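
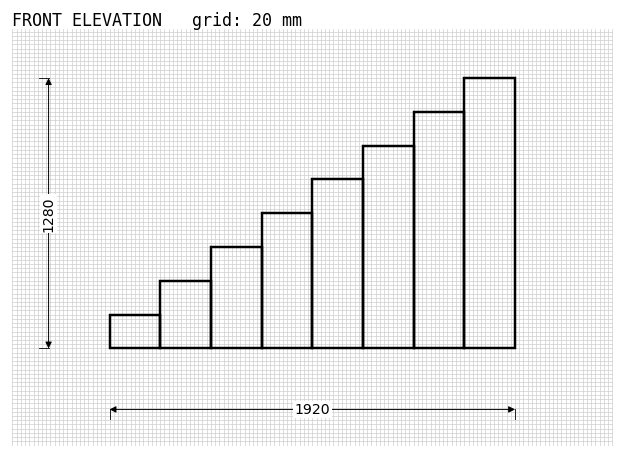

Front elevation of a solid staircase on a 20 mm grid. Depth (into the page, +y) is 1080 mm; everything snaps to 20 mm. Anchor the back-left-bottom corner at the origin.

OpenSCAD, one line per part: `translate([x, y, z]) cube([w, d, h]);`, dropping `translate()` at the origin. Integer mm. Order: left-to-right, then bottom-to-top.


cube([240, 1080, 160]);
translate([240, 0, 0]) cube([240, 1080, 320]);
translate([480, 0, 0]) cube([240, 1080, 480]);
translate([720, 0, 0]) cube([240, 1080, 640]);
translate([960, 0, 0]) cube([240, 1080, 800]);
translate([1200, 0, 0]) cube([240, 1080, 960]);
translate([1440, 0, 0]) cube([240, 1080, 1120]);
translate([1680, 0, 0]) cube([240, 1080, 1280]);


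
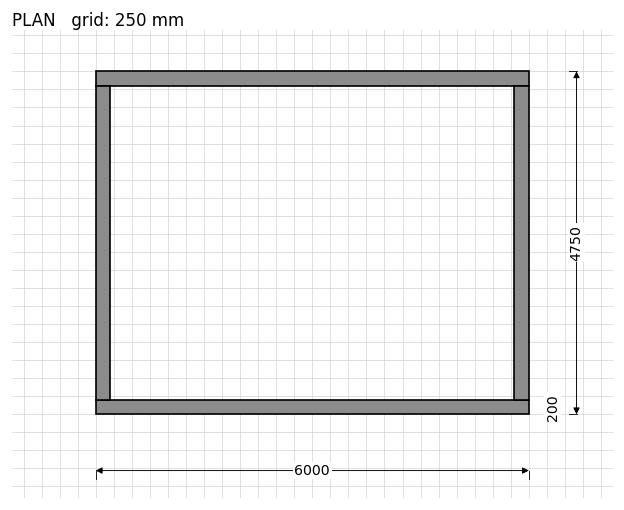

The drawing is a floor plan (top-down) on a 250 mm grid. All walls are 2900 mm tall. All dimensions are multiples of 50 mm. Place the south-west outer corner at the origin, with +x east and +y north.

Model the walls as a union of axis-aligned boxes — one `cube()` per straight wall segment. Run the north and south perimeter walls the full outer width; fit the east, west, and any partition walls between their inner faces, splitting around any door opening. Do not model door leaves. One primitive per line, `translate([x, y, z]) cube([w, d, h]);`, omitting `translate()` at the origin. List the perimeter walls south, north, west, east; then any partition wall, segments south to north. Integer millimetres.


cube([6000, 200, 2900]);
translate([0, 4550, 0]) cube([6000, 200, 2900]);
translate([0, 200, 0]) cube([200, 4350, 2900]);
translate([5800, 200, 0]) cube([200, 4350, 2900]);


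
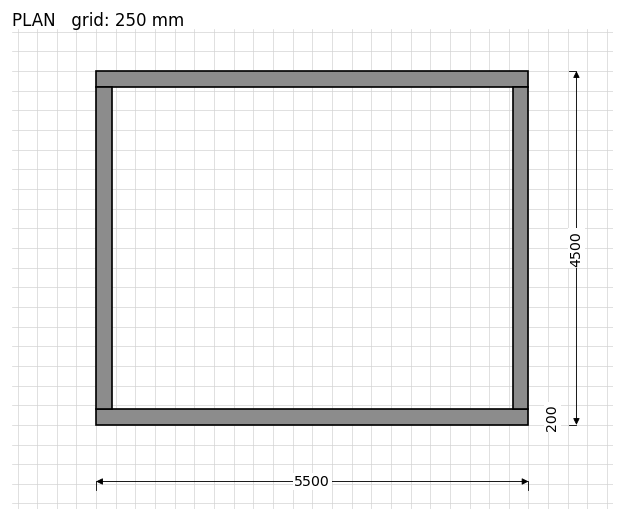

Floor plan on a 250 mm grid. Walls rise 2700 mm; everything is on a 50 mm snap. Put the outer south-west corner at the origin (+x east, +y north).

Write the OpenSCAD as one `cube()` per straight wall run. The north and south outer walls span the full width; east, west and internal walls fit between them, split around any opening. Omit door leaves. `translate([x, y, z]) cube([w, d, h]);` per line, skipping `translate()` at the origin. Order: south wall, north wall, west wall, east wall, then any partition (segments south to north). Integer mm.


cube([5500, 200, 2700]);
translate([0, 4300, 0]) cube([5500, 200, 2700]);
translate([0, 200, 0]) cube([200, 4100, 2700]);
translate([5300, 200, 0]) cube([200, 4100, 2700]);


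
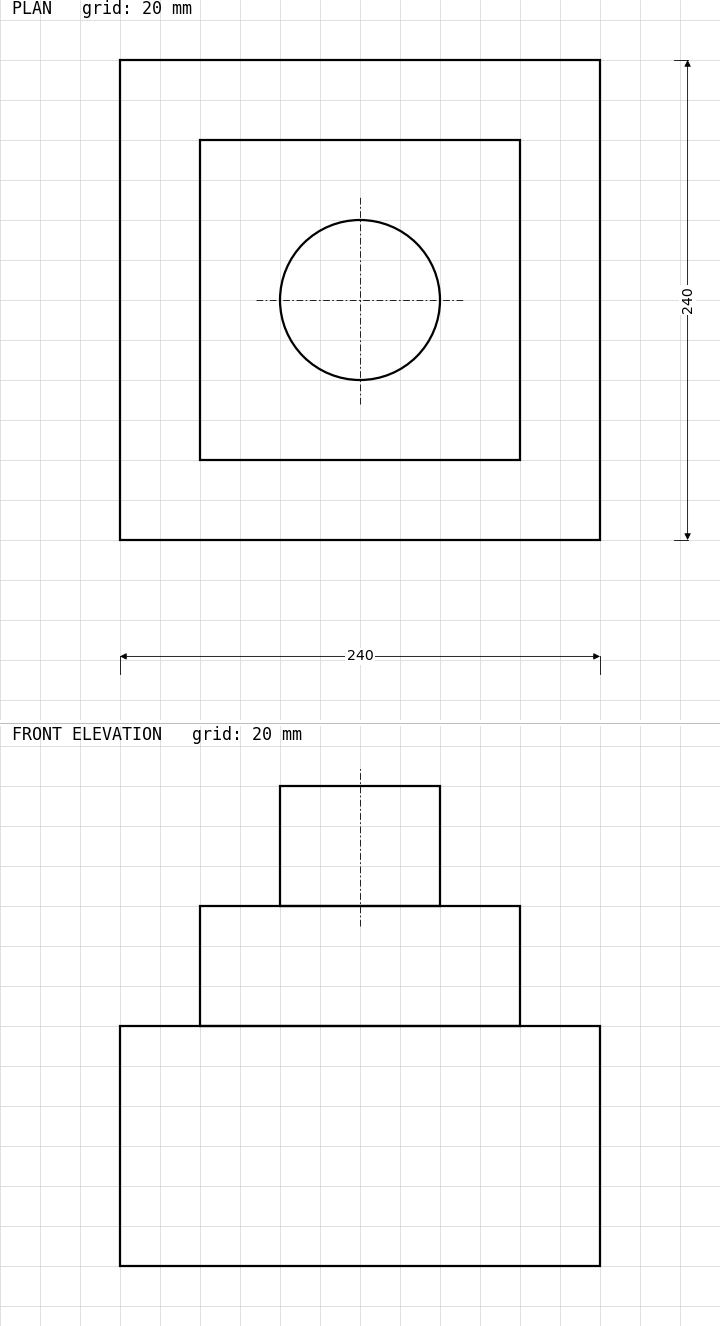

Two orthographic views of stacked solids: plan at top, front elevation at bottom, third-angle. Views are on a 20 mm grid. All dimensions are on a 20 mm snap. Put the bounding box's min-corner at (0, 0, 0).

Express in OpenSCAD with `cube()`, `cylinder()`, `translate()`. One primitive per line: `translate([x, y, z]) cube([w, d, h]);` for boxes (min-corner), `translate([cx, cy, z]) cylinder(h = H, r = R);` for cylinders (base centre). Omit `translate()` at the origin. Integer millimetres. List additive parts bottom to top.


cube([240, 240, 120]);
translate([40, 40, 120]) cube([160, 160, 60]);
translate([120, 120, 180]) cylinder(h = 60, r = 40);


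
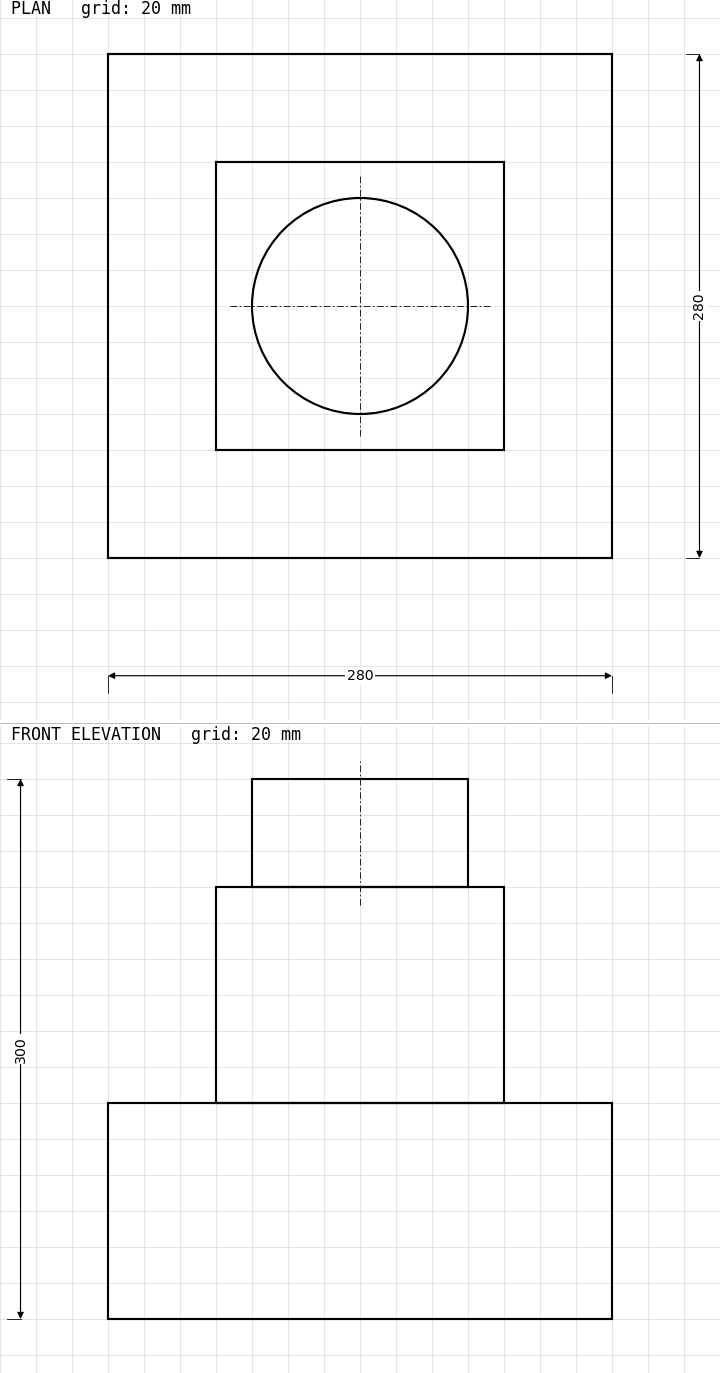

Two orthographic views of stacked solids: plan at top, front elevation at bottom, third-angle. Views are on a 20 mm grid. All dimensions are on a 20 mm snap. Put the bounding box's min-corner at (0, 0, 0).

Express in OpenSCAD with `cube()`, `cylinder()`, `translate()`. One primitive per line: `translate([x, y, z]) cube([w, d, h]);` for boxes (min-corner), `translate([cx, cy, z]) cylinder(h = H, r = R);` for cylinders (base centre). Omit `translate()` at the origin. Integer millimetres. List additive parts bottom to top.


cube([280, 280, 120]);
translate([60, 60, 120]) cube([160, 160, 120]);
translate([140, 140, 240]) cylinder(h = 60, r = 60);


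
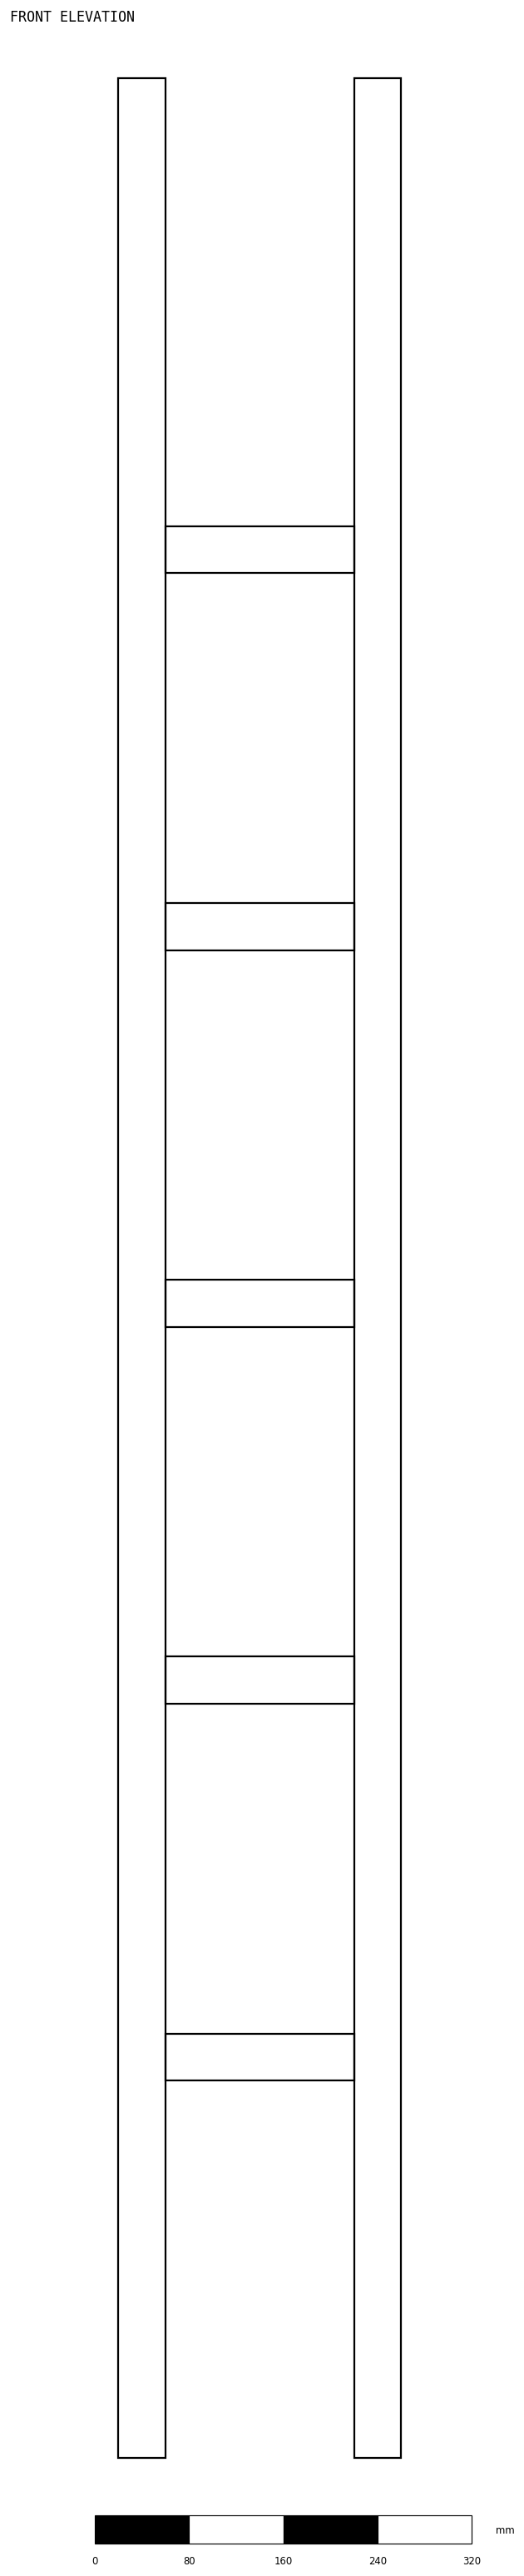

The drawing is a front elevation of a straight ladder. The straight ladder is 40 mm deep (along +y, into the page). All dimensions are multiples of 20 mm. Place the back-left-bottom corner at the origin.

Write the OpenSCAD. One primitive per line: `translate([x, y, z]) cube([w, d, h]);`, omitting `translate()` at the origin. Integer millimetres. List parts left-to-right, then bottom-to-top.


cube([40, 40, 2020]);
translate([40, 0, 320]) cube([160, 40, 40]);
translate([40, 0, 640]) cube([160, 40, 40]);
translate([40, 0, 960]) cube([160, 40, 40]);
translate([40, 0, 1280]) cube([160, 40, 40]);
translate([40, 0, 1600]) cube([160, 40, 40]);
translate([200, 0, 0]) cube([40, 40, 2020]);


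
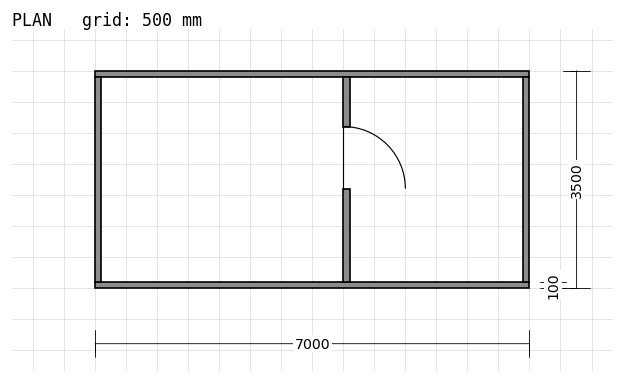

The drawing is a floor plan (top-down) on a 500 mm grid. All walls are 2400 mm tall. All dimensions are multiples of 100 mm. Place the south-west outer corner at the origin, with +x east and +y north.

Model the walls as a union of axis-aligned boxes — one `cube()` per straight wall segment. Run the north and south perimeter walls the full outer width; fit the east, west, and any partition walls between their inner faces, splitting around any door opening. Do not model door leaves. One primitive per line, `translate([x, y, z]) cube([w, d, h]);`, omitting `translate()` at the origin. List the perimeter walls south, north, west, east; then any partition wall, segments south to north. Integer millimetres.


cube([7000, 100, 2400]);
translate([0, 3400, 0]) cube([7000, 100, 2400]);
translate([0, 100, 0]) cube([100, 3300, 2400]);
translate([6900, 100, 0]) cube([100, 3300, 2400]);
translate([4000, 100, 0]) cube([100, 1500, 2400]);
translate([4000, 2600, 0]) cube([100, 800, 2400]);


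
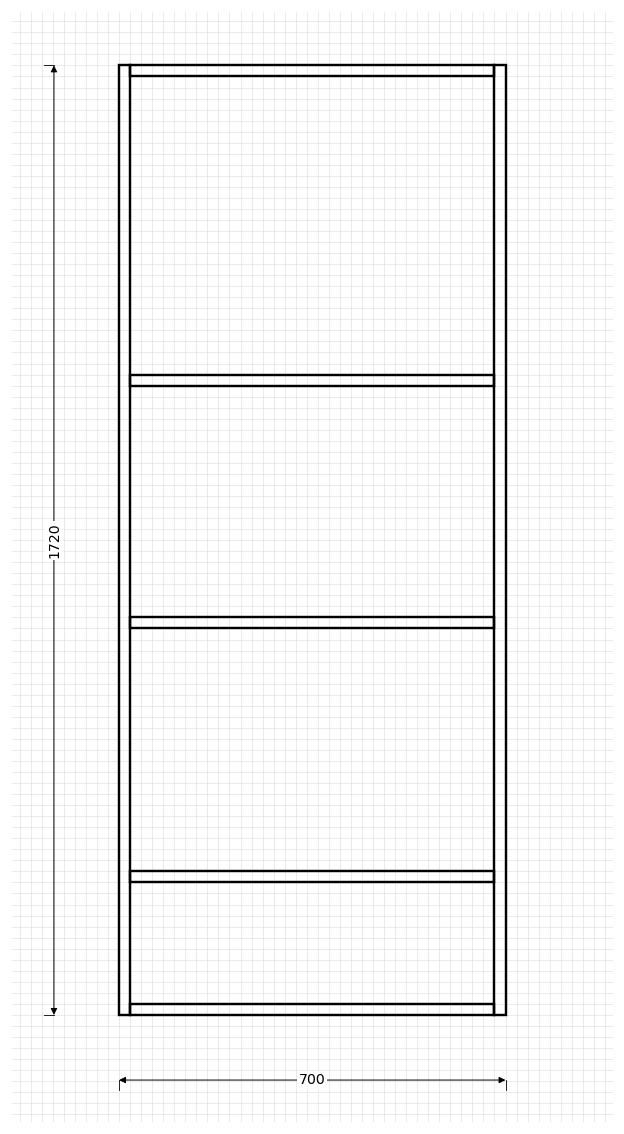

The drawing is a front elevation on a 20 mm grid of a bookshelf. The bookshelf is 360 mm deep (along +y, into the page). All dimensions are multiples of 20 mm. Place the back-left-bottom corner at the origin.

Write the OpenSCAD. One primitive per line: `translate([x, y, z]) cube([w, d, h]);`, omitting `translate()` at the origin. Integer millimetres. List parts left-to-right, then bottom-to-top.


cube([20, 360, 1720]);
translate([20, 0, 0]) cube([660, 360, 20]);
translate([20, 0, 240]) cube([660, 360, 20]);
translate([20, 0, 700]) cube([660, 360, 20]);
translate([20, 0, 1140]) cube([660, 360, 20]);
translate([20, 0, 1700]) cube([660, 360, 20]);
translate([680, 0, 0]) cube([20, 360, 1720]);


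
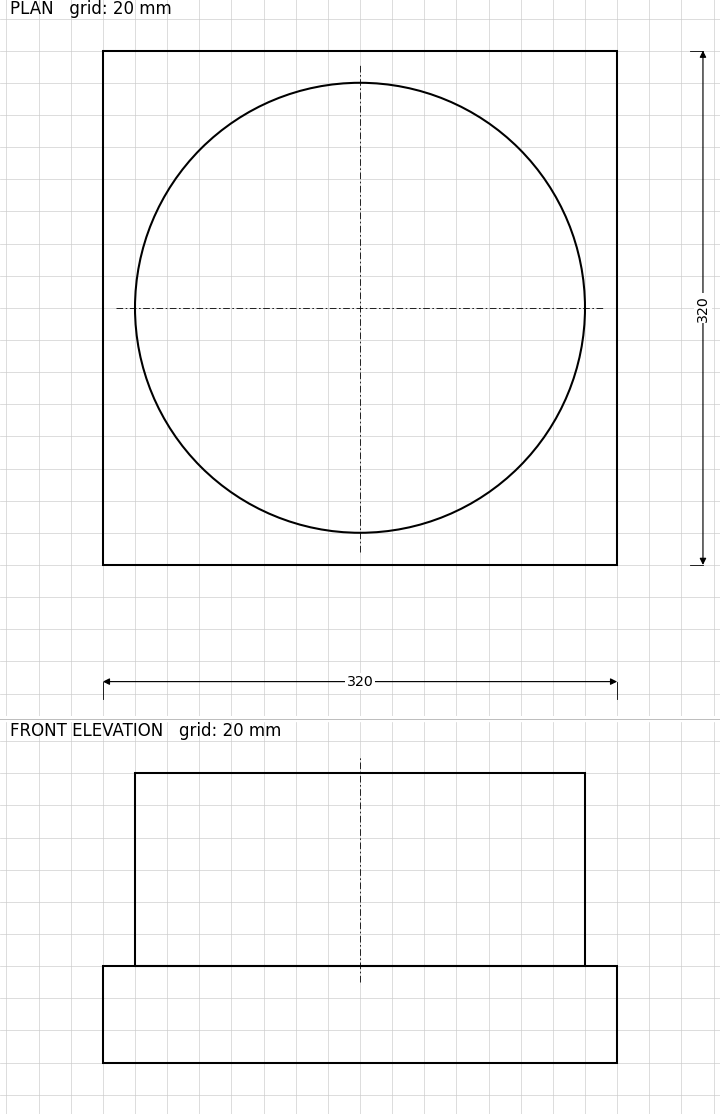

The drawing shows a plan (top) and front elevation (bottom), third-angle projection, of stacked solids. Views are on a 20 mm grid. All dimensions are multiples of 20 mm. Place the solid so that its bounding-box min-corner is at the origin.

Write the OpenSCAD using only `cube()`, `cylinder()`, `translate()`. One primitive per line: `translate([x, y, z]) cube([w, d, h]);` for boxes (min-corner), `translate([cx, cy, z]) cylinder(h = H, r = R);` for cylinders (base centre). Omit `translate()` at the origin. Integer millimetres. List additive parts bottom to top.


cube([320, 320, 60]);
translate([160, 160, 60]) cylinder(h = 120, r = 140);


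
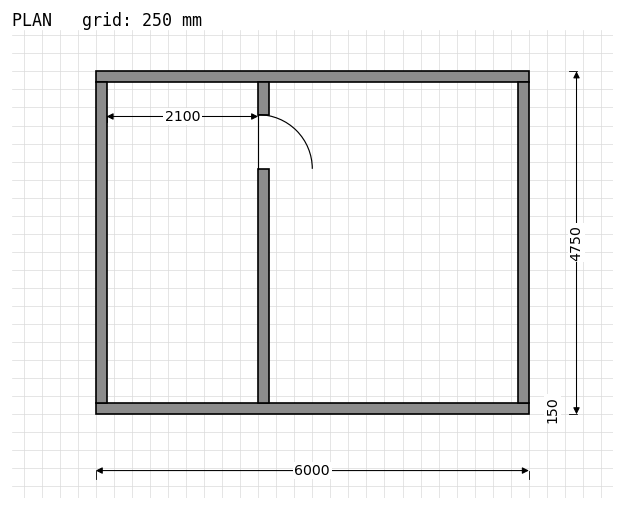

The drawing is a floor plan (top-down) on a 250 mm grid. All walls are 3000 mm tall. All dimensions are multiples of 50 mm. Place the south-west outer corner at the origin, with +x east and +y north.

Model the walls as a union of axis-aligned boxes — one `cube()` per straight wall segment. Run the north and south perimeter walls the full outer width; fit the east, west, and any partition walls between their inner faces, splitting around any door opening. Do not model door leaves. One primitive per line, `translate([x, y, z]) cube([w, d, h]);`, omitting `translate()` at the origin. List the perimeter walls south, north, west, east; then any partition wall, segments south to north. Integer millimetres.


cube([6000, 150, 3000]);
translate([0, 4600, 0]) cube([6000, 150, 3000]);
translate([0, 150, 0]) cube([150, 4450, 3000]);
translate([5850, 150, 0]) cube([150, 4450, 3000]);
translate([2250, 150, 0]) cube([150, 3250, 3000]);
translate([2250, 4150, 0]) cube([150, 450, 3000]);


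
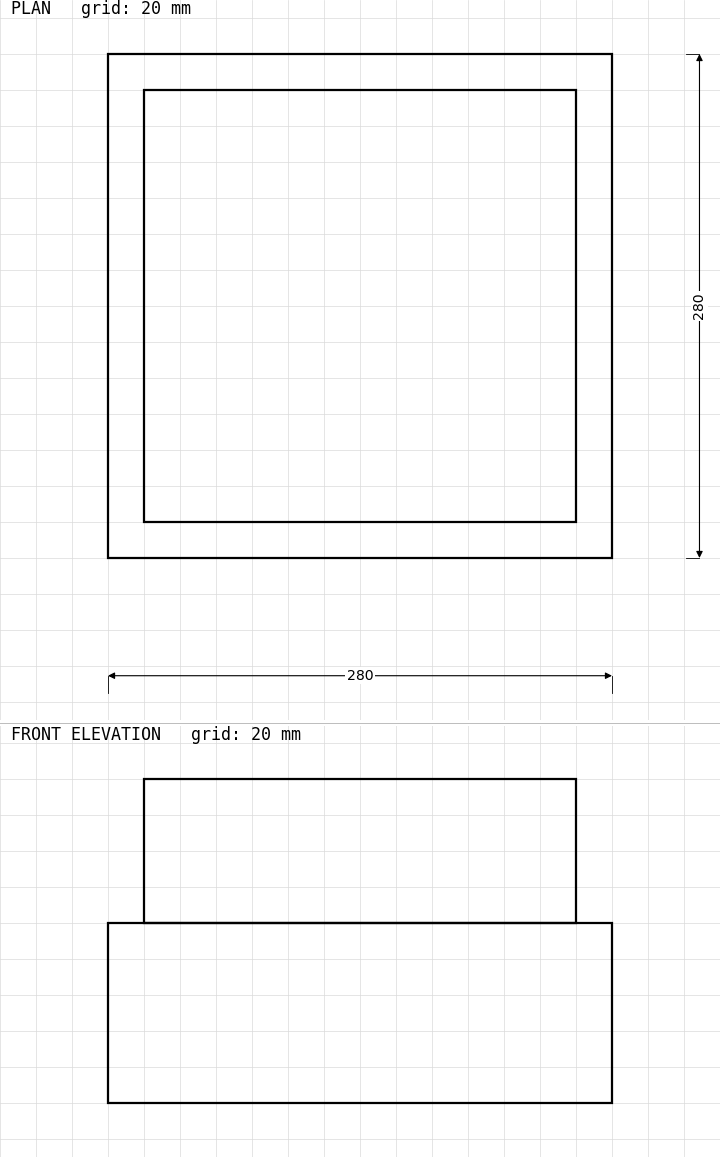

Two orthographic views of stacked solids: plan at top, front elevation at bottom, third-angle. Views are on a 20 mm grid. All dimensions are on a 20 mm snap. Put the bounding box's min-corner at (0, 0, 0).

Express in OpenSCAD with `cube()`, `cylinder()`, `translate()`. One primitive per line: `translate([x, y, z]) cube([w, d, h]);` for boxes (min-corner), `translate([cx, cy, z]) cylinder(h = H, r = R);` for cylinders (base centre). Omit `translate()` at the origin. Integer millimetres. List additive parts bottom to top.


cube([280, 280, 100]);
translate([20, 20, 100]) cube([240, 240, 80]);


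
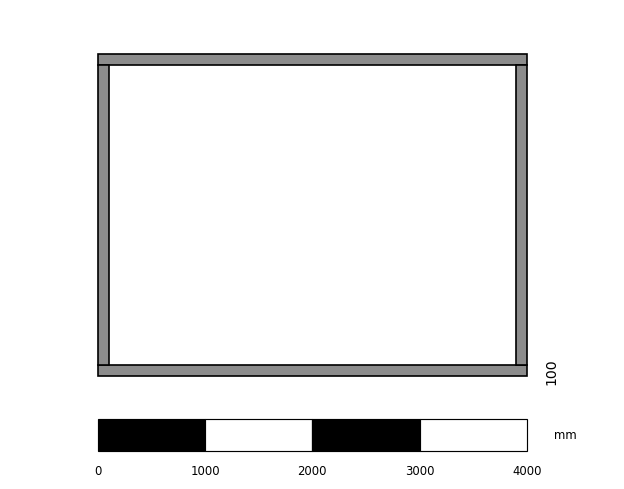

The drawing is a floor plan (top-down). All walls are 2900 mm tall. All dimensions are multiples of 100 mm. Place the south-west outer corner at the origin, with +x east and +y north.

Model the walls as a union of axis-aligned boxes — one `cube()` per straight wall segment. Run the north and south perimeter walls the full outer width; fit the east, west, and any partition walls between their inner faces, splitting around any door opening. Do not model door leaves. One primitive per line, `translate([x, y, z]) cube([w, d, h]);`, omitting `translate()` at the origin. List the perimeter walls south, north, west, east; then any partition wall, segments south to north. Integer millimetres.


cube([4000, 100, 2900]);
translate([0, 2900, 0]) cube([4000, 100, 2900]);
translate([0, 100, 0]) cube([100, 2800, 2900]);
translate([3900, 100, 0]) cube([100, 2800, 2900]);


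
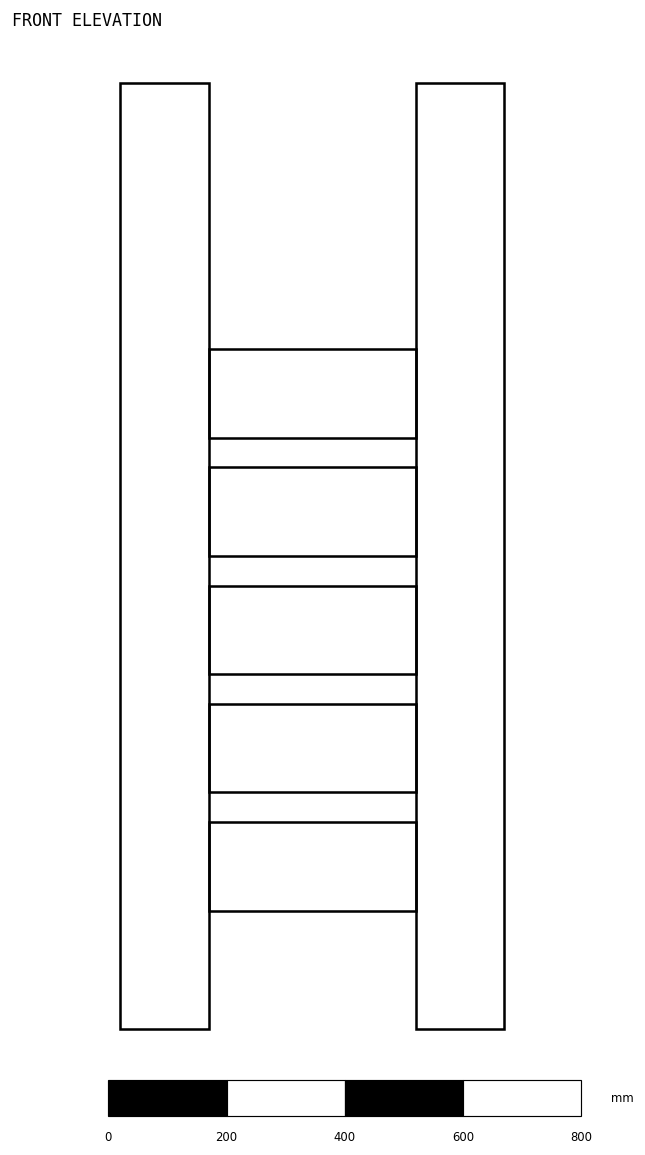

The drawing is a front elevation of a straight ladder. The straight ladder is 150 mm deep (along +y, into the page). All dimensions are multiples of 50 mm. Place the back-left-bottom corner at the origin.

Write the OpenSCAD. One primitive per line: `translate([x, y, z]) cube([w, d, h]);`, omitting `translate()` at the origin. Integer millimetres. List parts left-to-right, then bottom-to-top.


cube([150, 150, 1600]);
translate([150, 0, 200]) cube([350, 150, 150]);
translate([150, 0, 400]) cube([350, 150, 150]);
translate([150, 0, 600]) cube([350, 150, 150]);
translate([150, 0, 800]) cube([350, 150, 150]);
translate([150, 0, 1000]) cube([350, 150, 150]);
translate([500, 0, 0]) cube([150, 150, 1600]);


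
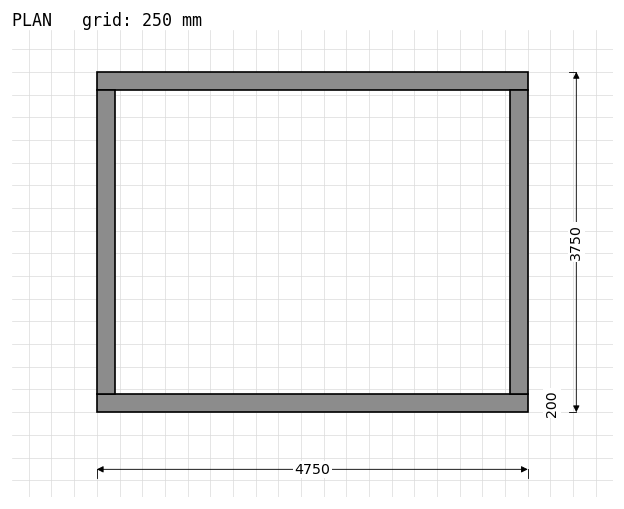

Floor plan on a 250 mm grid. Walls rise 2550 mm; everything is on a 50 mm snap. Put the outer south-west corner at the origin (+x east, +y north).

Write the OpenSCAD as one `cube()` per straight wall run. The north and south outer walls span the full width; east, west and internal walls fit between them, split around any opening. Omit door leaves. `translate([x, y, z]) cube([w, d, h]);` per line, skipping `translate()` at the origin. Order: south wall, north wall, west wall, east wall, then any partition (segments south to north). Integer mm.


cube([4750, 200, 2550]);
translate([0, 3550, 0]) cube([4750, 200, 2550]);
translate([0, 200, 0]) cube([200, 3350, 2550]);
translate([4550, 200, 0]) cube([200, 3350, 2550]);


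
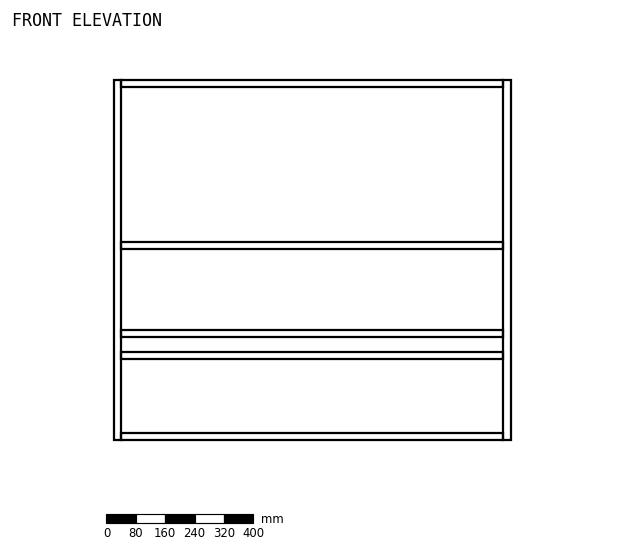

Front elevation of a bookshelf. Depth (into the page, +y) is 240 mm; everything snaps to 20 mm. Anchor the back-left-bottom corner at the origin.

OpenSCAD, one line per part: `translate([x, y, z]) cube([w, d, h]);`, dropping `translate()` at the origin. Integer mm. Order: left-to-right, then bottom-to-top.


cube([20, 240, 980]);
translate([20, 0, 0]) cube([1040, 240, 20]);
translate([20, 0, 220]) cube([1040, 240, 20]);
translate([20, 0, 280]) cube([1040, 240, 20]);
translate([20, 0, 520]) cube([1040, 240, 20]);
translate([20, 0, 960]) cube([1040, 240, 20]);
translate([1060, 0, 0]) cube([20, 240, 980]);


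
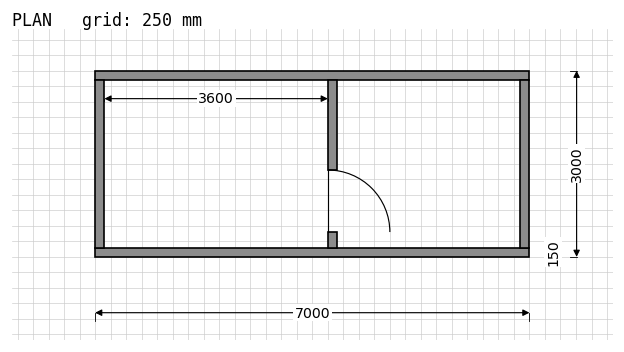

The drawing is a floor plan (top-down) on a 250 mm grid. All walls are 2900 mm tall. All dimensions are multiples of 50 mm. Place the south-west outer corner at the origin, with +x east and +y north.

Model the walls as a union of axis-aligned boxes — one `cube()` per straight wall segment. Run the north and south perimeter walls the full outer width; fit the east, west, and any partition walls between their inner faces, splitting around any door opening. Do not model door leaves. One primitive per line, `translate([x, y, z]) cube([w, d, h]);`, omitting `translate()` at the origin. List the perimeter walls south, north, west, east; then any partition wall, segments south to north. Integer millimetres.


cube([7000, 150, 2900]);
translate([0, 2850, 0]) cube([7000, 150, 2900]);
translate([0, 150, 0]) cube([150, 2700, 2900]);
translate([6850, 150, 0]) cube([150, 2700, 2900]);
translate([3750, 150, 0]) cube([150, 250, 2900]);
translate([3750, 1400, 0]) cube([150, 1450, 2900]);


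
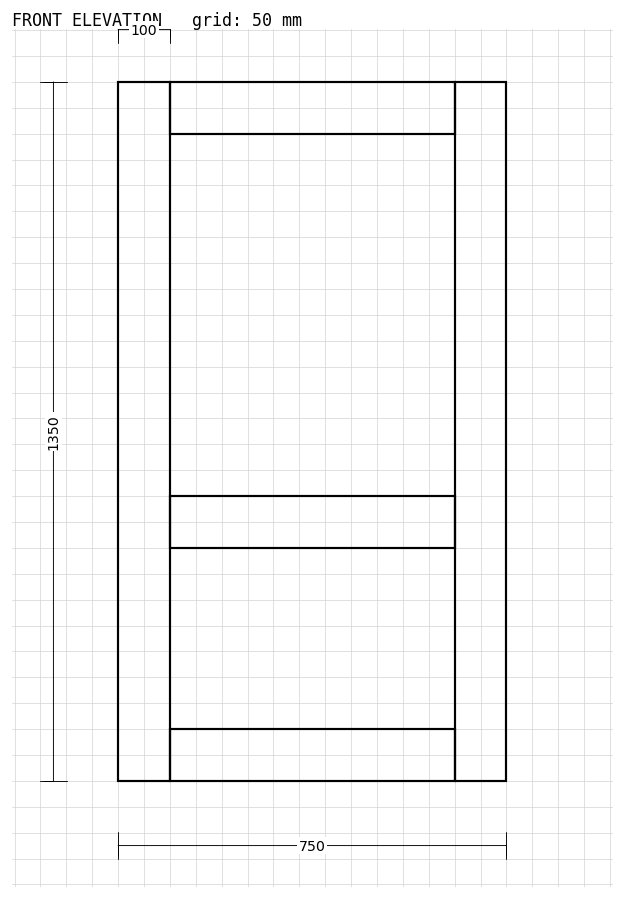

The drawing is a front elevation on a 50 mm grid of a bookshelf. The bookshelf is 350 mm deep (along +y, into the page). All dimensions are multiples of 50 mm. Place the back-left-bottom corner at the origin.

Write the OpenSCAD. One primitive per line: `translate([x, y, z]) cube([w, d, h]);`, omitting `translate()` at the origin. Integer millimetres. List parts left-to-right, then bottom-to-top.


cube([100, 350, 1350]);
translate([100, 0, 0]) cube([550, 350, 100]);
translate([100, 0, 450]) cube([550, 350, 100]);
translate([100, 0, 1250]) cube([550, 350, 100]);
translate([650, 0, 0]) cube([100, 350, 1350]);


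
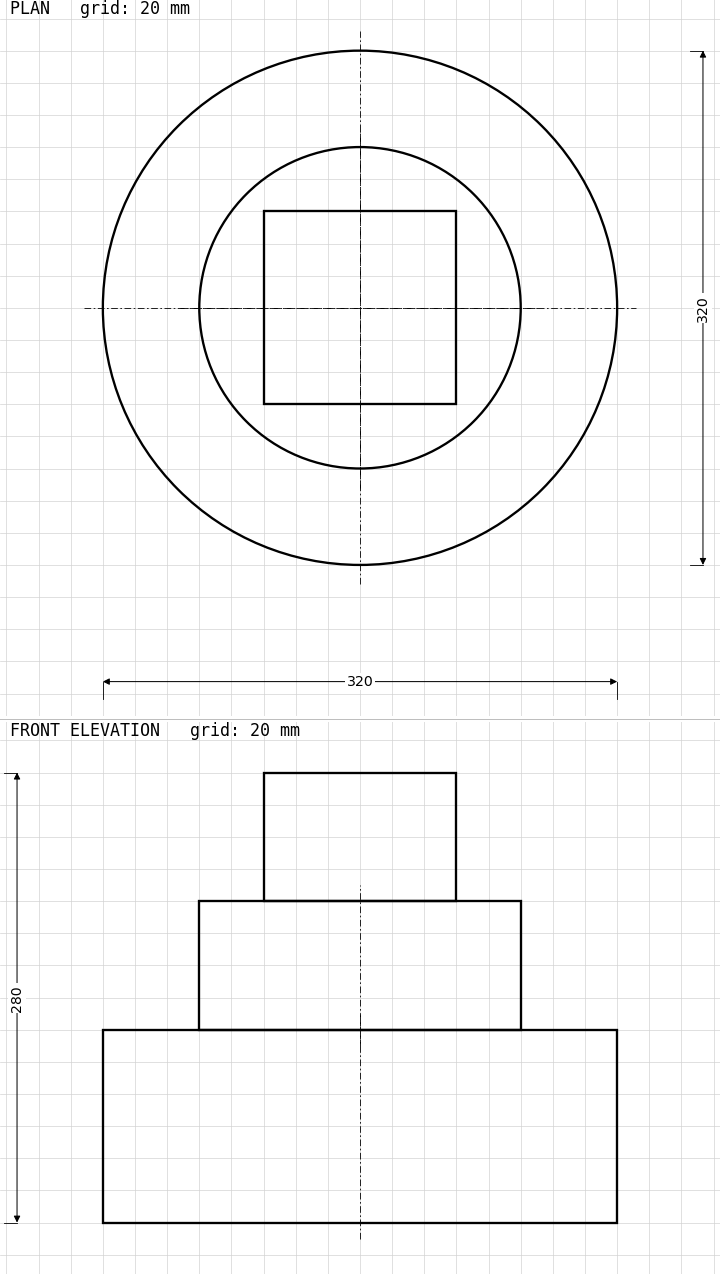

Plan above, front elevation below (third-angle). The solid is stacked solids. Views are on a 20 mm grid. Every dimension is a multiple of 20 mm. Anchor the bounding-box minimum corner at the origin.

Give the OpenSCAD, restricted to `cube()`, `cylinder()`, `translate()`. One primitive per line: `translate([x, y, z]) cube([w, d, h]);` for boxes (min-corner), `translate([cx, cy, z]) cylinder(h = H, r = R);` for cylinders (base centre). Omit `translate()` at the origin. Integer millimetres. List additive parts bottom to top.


translate([160, 160, 0]) cylinder(h = 120, r = 160);
translate([160, 160, 120]) cylinder(h = 80, r = 100);
translate([100, 100, 200]) cube([120, 120, 80]);


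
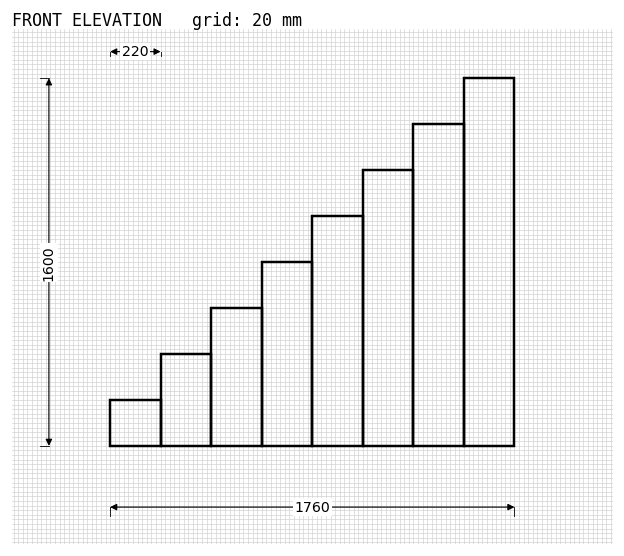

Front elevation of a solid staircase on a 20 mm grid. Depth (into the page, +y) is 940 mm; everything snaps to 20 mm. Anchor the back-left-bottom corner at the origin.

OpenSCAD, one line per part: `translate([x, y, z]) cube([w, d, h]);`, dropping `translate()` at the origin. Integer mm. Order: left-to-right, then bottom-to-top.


cube([220, 940, 200]);
translate([220, 0, 0]) cube([220, 940, 400]);
translate([440, 0, 0]) cube([220, 940, 600]);
translate([660, 0, 0]) cube([220, 940, 800]);
translate([880, 0, 0]) cube([220, 940, 1000]);
translate([1100, 0, 0]) cube([220, 940, 1200]);
translate([1320, 0, 0]) cube([220, 940, 1400]);
translate([1540, 0, 0]) cube([220, 940, 1600]);


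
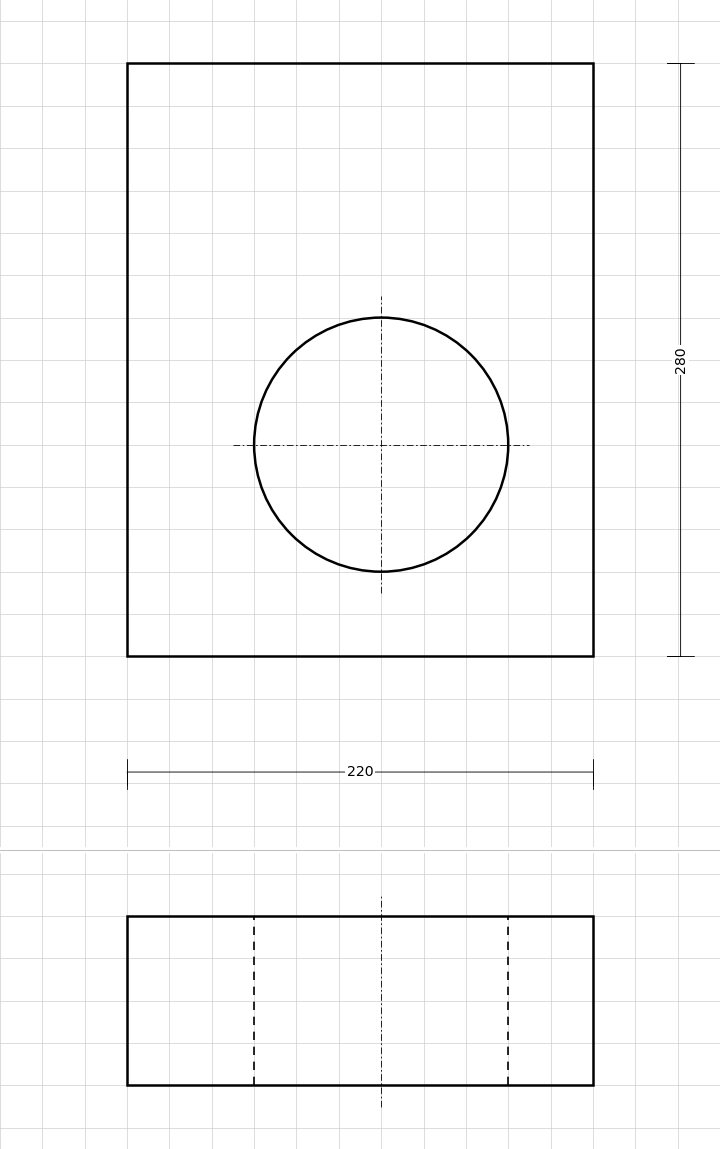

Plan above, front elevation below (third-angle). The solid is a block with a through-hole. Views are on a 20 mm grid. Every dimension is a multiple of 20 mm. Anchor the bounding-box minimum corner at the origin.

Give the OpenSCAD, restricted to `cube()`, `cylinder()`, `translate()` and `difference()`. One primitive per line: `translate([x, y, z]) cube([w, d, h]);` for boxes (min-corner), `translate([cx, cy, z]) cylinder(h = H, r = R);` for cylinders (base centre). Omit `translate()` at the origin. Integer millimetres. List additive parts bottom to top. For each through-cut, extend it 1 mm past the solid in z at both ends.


difference() {
  cube([220, 280, 80]);
  translate([120, 100, -1]) cylinder(h = 82, r = 60);
}


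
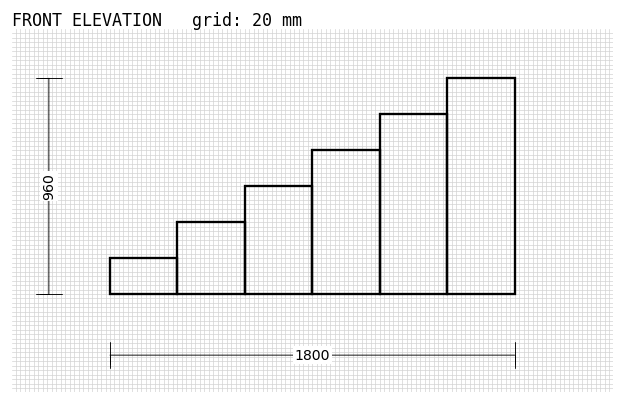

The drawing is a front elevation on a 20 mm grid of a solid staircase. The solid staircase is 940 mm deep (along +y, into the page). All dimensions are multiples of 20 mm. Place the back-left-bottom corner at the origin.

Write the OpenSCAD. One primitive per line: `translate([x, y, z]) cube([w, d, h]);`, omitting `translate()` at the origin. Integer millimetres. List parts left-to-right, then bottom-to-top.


cube([300, 940, 160]);
translate([300, 0, 0]) cube([300, 940, 320]);
translate([600, 0, 0]) cube([300, 940, 480]);
translate([900, 0, 0]) cube([300, 940, 640]);
translate([1200, 0, 0]) cube([300, 940, 800]);
translate([1500, 0, 0]) cube([300, 940, 960]);


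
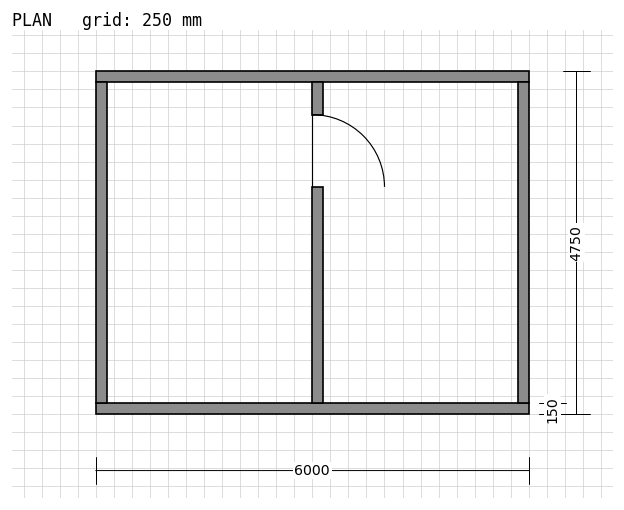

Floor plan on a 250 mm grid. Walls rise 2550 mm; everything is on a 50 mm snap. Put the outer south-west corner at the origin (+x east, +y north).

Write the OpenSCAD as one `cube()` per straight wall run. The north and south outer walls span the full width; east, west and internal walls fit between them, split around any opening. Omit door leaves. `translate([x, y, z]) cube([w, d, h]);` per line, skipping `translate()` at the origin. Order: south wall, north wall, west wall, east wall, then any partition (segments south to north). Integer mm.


cube([6000, 150, 2550]);
translate([0, 4600, 0]) cube([6000, 150, 2550]);
translate([0, 150, 0]) cube([150, 4450, 2550]);
translate([5850, 150, 0]) cube([150, 4450, 2550]);
translate([3000, 150, 0]) cube([150, 3000, 2550]);
translate([3000, 4150, 0]) cube([150, 450, 2550]);


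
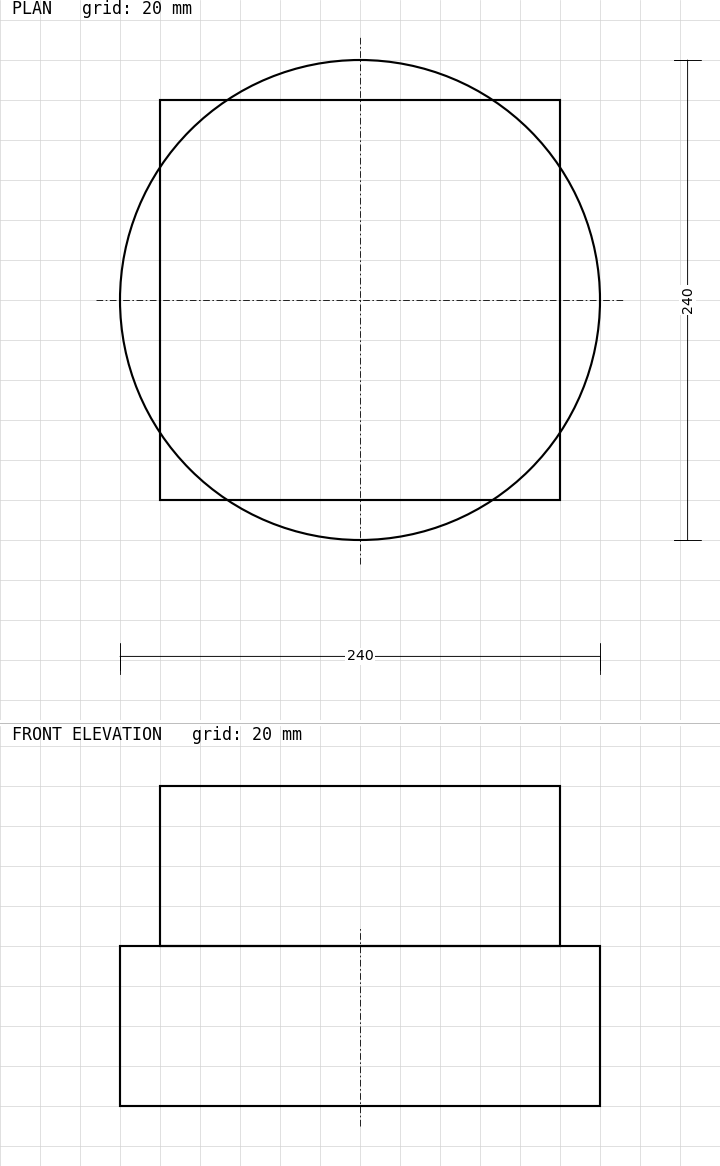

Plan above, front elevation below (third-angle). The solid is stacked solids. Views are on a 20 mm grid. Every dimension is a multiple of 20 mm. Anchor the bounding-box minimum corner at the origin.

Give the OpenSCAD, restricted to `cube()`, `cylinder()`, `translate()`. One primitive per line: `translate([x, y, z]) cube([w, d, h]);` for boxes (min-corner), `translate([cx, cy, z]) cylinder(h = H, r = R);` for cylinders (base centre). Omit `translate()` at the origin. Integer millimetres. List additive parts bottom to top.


translate([120, 120, 0]) cylinder(h = 80, r = 120);
translate([20, 20, 80]) cube([200, 200, 80]);


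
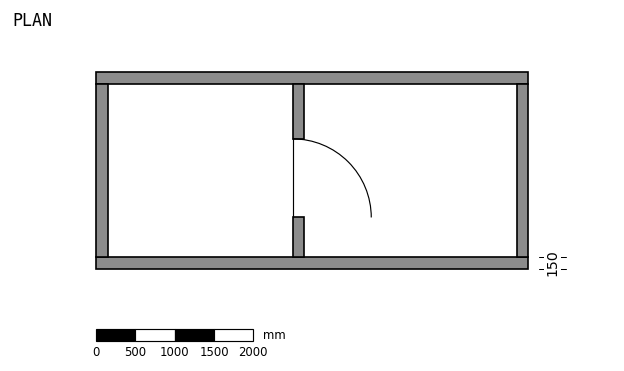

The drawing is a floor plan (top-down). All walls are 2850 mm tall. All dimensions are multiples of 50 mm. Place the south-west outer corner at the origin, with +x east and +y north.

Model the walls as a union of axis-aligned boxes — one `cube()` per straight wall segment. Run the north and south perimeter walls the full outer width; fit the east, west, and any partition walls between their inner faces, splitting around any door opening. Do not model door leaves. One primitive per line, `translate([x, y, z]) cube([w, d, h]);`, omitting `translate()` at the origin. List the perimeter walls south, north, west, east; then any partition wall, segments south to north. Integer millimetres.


cube([5500, 150, 2850]);
translate([0, 2350, 0]) cube([5500, 150, 2850]);
translate([0, 150, 0]) cube([150, 2200, 2850]);
translate([5350, 150, 0]) cube([150, 2200, 2850]);
translate([2500, 150, 0]) cube([150, 500, 2850]);
translate([2500, 1650, 0]) cube([150, 700, 2850]);


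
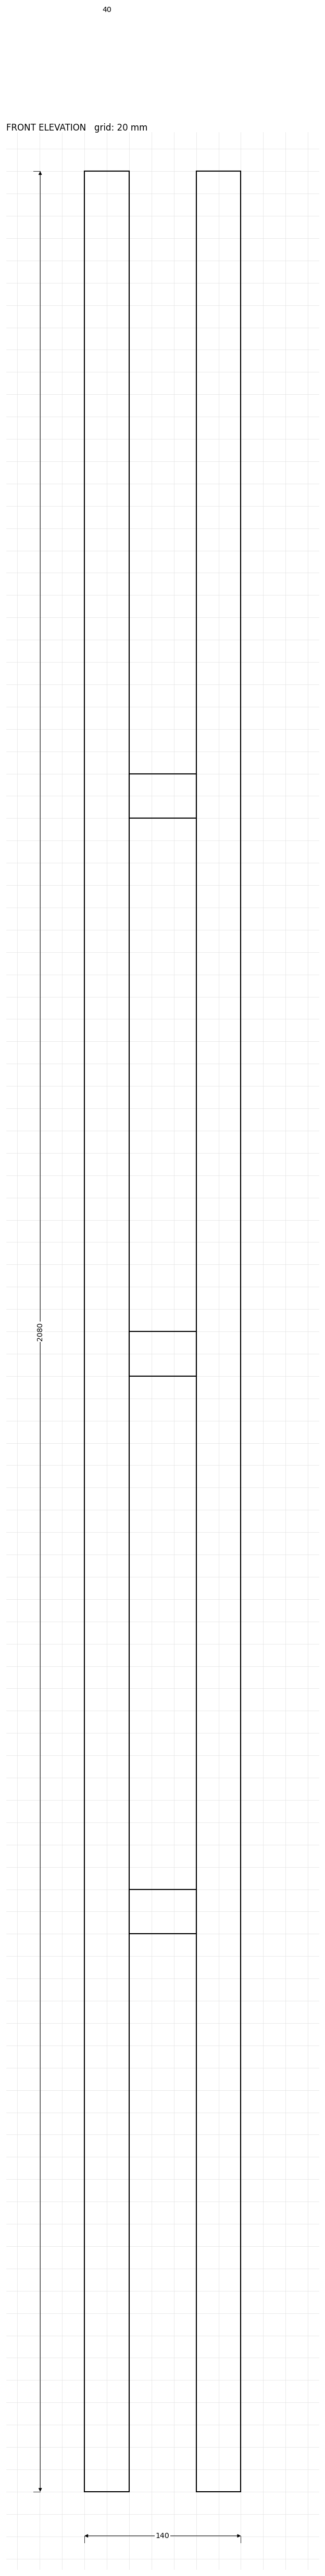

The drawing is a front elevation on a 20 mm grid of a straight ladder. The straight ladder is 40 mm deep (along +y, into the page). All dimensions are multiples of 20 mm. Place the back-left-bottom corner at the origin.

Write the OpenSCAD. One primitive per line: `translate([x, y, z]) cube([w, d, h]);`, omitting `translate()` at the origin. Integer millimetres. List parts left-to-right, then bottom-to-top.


cube([40, 40, 2080]);
translate([40, 0, 500]) cube([60, 40, 40]);
translate([40, 0, 1000]) cube([60, 40, 40]);
translate([40, 0, 1500]) cube([60, 40, 40]);
translate([100, 0, 0]) cube([40, 40, 2080]);


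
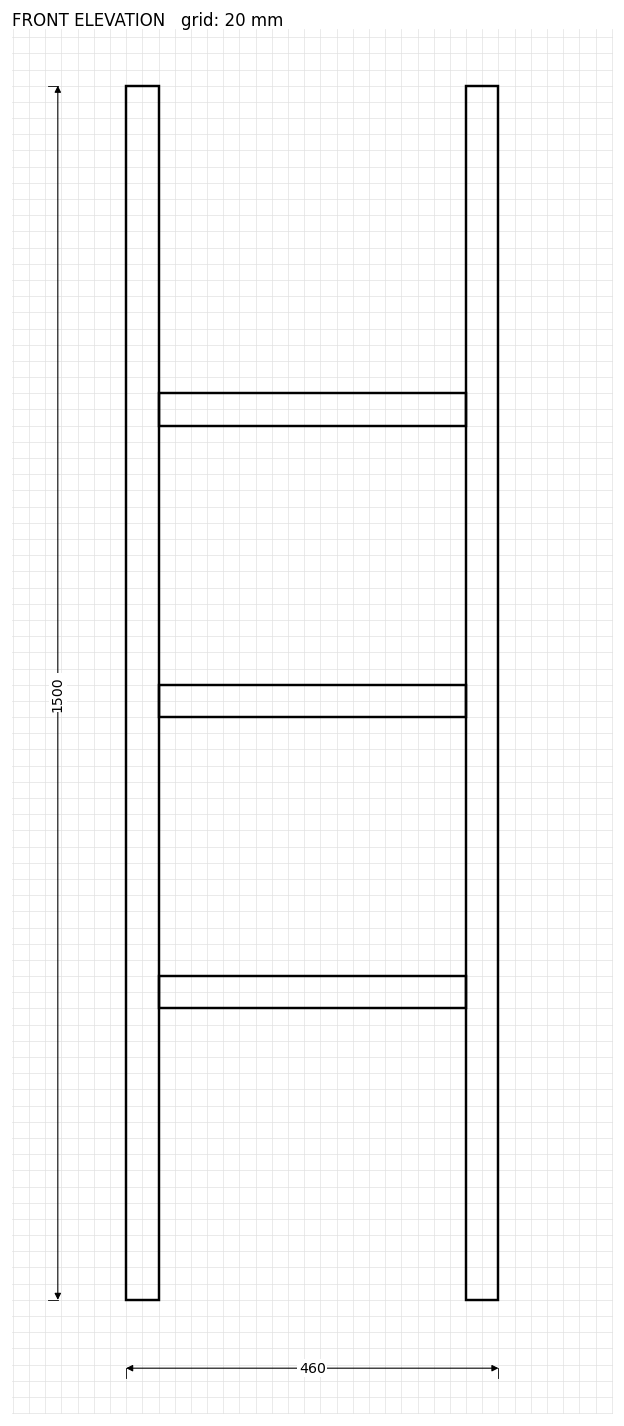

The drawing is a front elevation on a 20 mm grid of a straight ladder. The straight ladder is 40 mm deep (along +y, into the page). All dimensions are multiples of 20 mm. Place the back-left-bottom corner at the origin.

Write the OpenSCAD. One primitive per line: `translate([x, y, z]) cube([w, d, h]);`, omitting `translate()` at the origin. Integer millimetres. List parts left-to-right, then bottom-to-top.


cube([40, 40, 1500]);
translate([40, 0, 360]) cube([380, 40, 40]);
translate([40, 0, 720]) cube([380, 40, 40]);
translate([40, 0, 1080]) cube([380, 40, 40]);
translate([420, 0, 0]) cube([40, 40, 1500]);


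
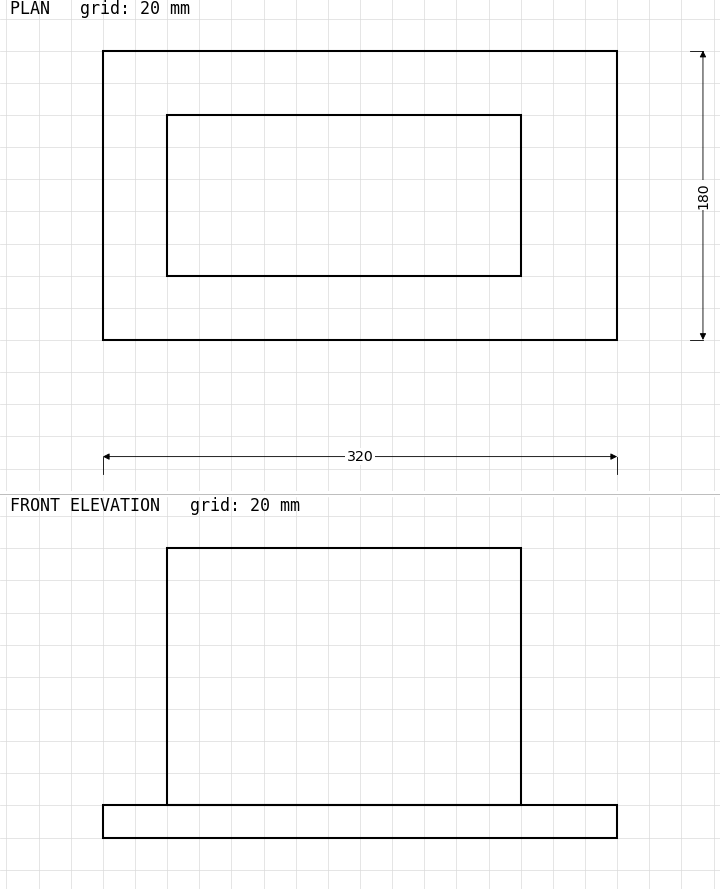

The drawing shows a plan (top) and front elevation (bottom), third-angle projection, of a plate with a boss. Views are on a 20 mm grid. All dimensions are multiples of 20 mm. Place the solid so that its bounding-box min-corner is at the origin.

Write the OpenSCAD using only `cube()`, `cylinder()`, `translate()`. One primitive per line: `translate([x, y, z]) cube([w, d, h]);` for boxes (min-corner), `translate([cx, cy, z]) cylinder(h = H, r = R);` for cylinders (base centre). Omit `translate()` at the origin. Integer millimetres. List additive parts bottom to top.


cube([320, 180, 20]);
translate([40, 40, 20]) cube([220, 100, 160]);


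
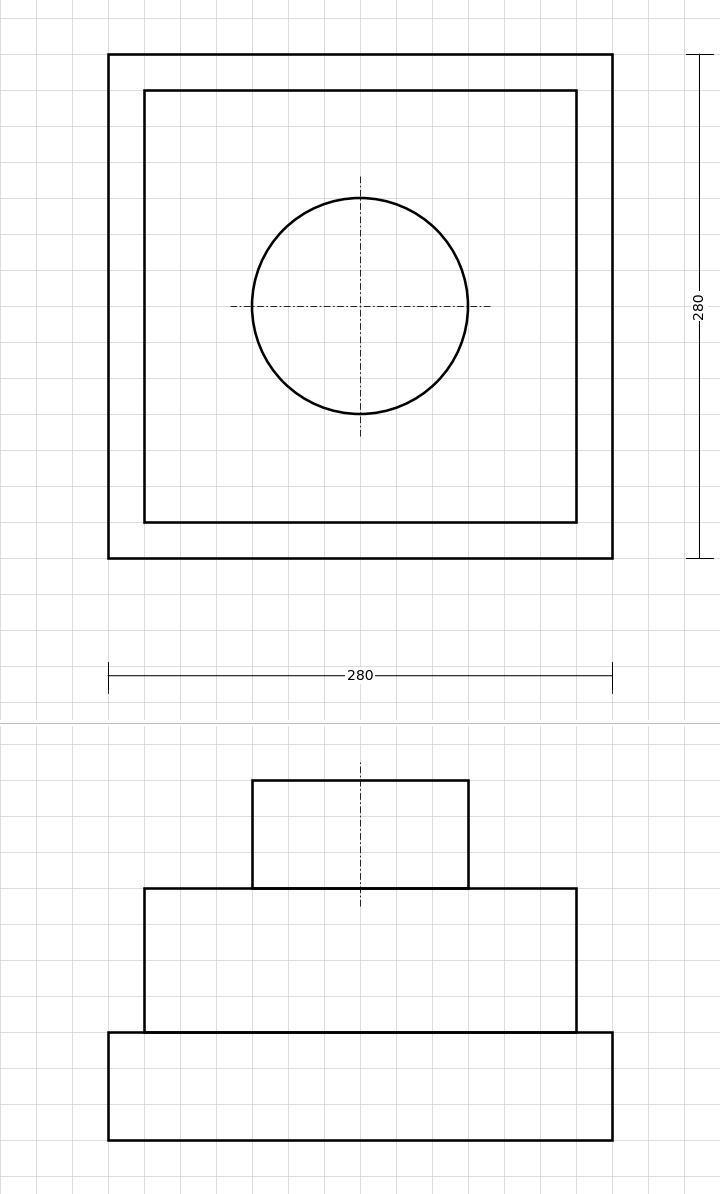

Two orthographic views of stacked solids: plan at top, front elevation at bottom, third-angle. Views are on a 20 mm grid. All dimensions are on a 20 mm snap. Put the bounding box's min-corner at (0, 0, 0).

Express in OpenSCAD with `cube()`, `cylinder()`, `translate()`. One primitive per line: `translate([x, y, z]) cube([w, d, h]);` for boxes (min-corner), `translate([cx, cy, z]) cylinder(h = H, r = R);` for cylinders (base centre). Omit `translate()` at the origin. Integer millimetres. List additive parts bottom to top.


cube([280, 280, 60]);
translate([20, 20, 60]) cube([240, 240, 80]);
translate([140, 140, 140]) cylinder(h = 60, r = 60);


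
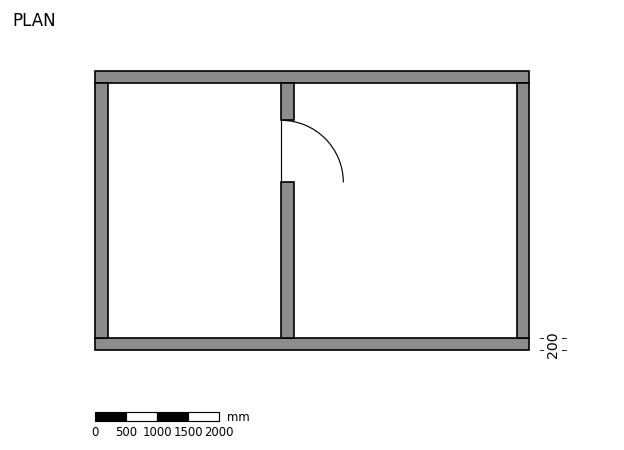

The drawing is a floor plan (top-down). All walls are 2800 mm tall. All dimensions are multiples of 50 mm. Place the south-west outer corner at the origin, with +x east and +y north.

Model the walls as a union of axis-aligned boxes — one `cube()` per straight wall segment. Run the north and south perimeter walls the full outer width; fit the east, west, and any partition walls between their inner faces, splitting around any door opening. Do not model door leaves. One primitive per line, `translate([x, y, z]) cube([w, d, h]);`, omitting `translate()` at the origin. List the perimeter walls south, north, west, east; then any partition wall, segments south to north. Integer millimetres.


cube([7000, 200, 2800]);
translate([0, 4300, 0]) cube([7000, 200, 2800]);
translate([0, 200, 0]) cube([200, 4100, 2800]);
translate([6800, 200, 0]) cube([200, 4100, 2800]);
translate([3000, 200, 0]) cube([200, 2500, 2800]);
translate([3000, 3700, 0]) cube([200, 600, 2800]);


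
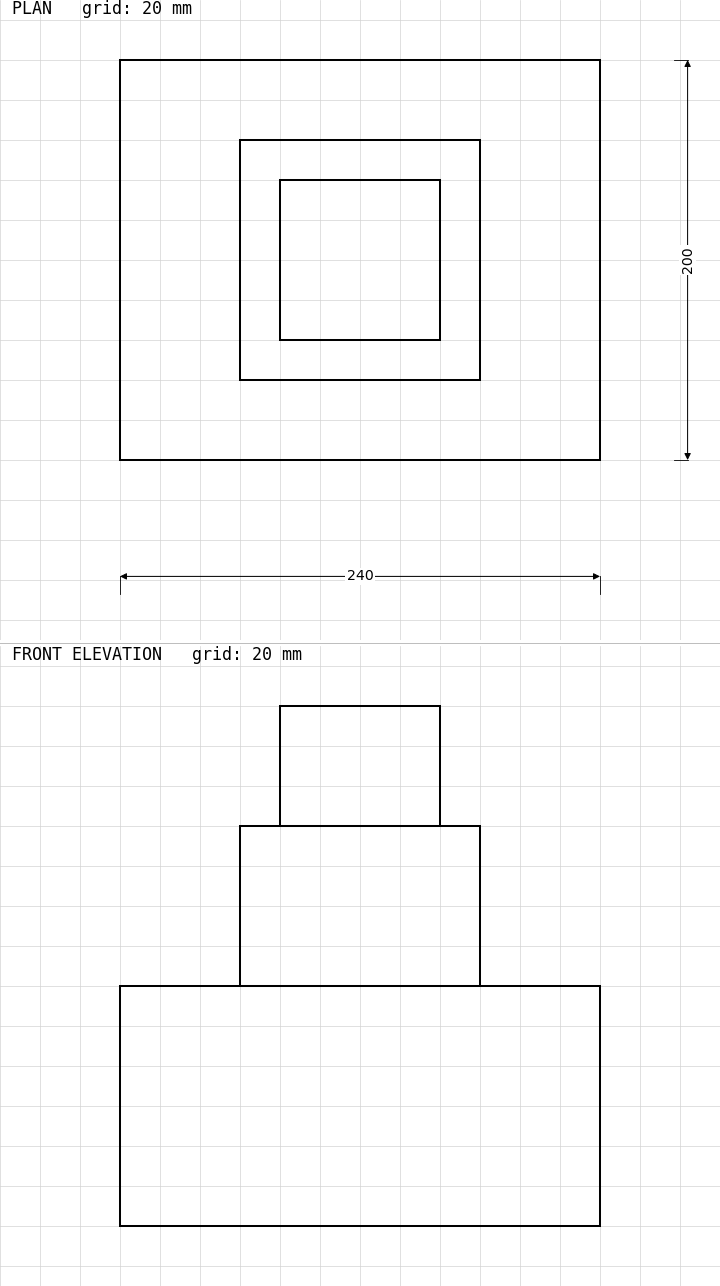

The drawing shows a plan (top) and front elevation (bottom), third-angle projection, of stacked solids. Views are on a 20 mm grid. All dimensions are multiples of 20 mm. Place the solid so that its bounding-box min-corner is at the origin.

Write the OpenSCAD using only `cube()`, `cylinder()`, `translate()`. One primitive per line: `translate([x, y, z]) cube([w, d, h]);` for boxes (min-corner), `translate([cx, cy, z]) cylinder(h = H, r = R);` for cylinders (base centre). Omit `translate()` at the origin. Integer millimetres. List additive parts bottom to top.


cube([240, 200, 120]);
translate([60, 40, 120]) cube([120, 120, 80]);
translate([80, 60, 200]) cube([80, 80, 60]);


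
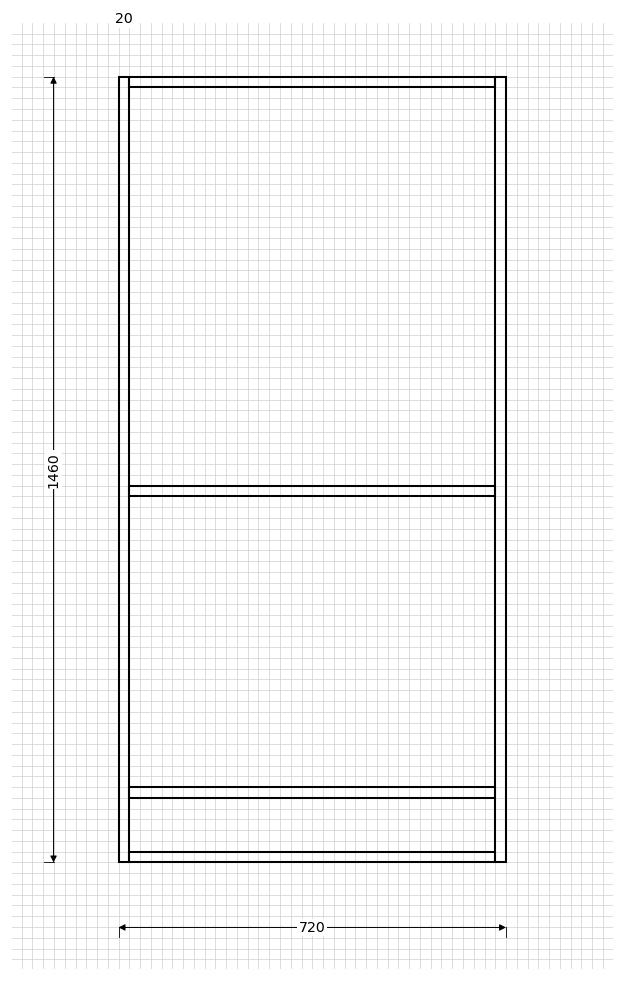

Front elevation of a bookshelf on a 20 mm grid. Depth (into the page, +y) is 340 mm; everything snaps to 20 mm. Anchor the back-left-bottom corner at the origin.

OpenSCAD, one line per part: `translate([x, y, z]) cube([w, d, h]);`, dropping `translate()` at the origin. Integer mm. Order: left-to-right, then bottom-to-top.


cube([20, 340, 1460]);
translate([20, 0, 0]) cube([680, 340, 20]);
translate([20, 0, 120]) cube([680, 340, 20]);
translate([20, 0, 680]) cube([680, 340, 20]);
translate([20, 0, 1440]) cube([680, 340, 20]);
translate([700, 0, 0]) cube([20, 340, 1460]);


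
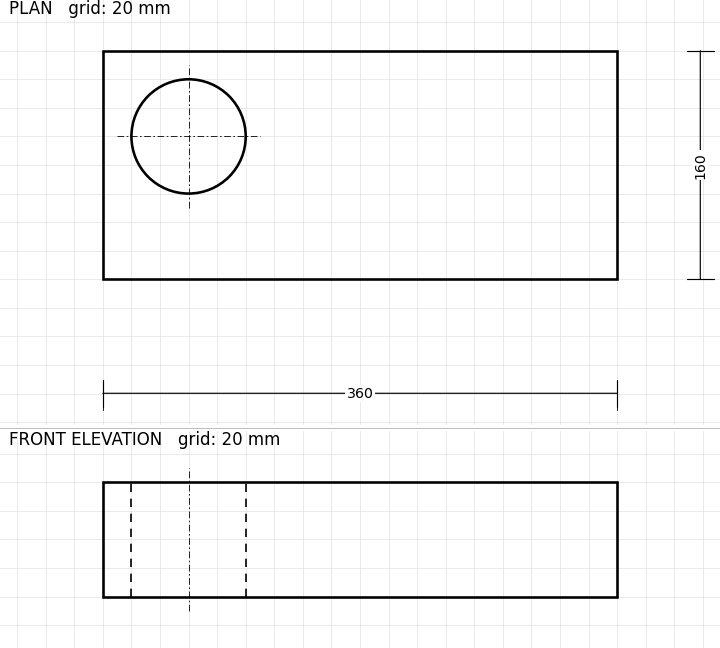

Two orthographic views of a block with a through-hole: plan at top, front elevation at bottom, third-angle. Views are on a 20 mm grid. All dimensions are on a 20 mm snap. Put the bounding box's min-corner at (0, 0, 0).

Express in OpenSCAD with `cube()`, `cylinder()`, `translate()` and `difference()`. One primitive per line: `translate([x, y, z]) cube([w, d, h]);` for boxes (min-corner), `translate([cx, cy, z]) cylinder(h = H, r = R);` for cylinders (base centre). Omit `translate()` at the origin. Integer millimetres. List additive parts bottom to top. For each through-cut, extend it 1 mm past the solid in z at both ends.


difference() {
  cube([360, 160, 80]);
  translate([60, 100, -1]) cylinder(h = 82, r = 40);
}


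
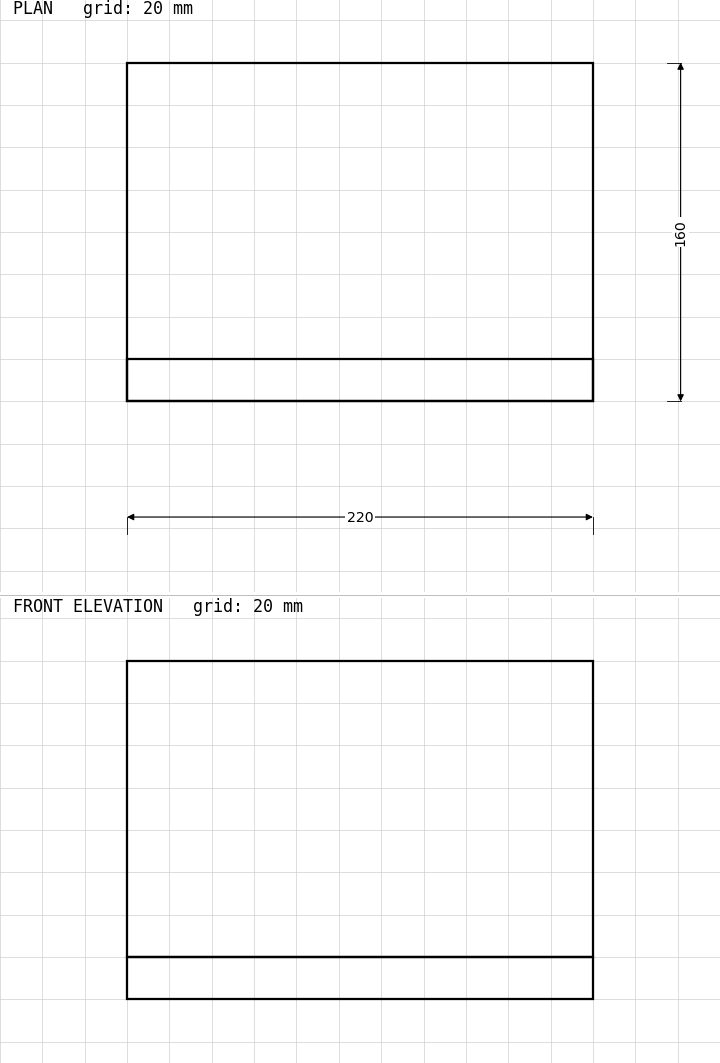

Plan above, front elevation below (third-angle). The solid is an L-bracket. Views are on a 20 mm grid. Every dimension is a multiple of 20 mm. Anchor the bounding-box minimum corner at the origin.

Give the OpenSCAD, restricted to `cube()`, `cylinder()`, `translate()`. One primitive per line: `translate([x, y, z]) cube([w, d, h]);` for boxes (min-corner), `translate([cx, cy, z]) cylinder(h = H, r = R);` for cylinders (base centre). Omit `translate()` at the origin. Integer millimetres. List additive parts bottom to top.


cube([220, 160, 20]);
translate([0, 0, 20]) cube([220, 20, 140]);


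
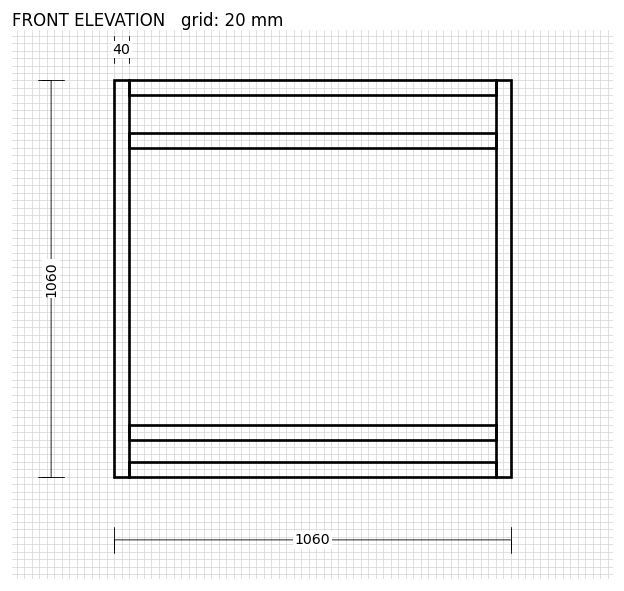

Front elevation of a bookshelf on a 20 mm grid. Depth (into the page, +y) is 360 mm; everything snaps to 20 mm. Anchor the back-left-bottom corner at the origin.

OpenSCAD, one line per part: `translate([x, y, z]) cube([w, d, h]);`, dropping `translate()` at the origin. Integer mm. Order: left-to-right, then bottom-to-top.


cube([40, 360, 1060]);
translate([40, 0, 0]) cube([980, 360, 40]);
translate([40, 0, 100]) cube([980, 360, 40]);
translate([40, 0, 880]) cube([980, 360, 40]);
translate([40, 0, 1020]) cube([980, 360, 40]);
translate([1020, 0, 0]) cube([40, 360, 1060]);


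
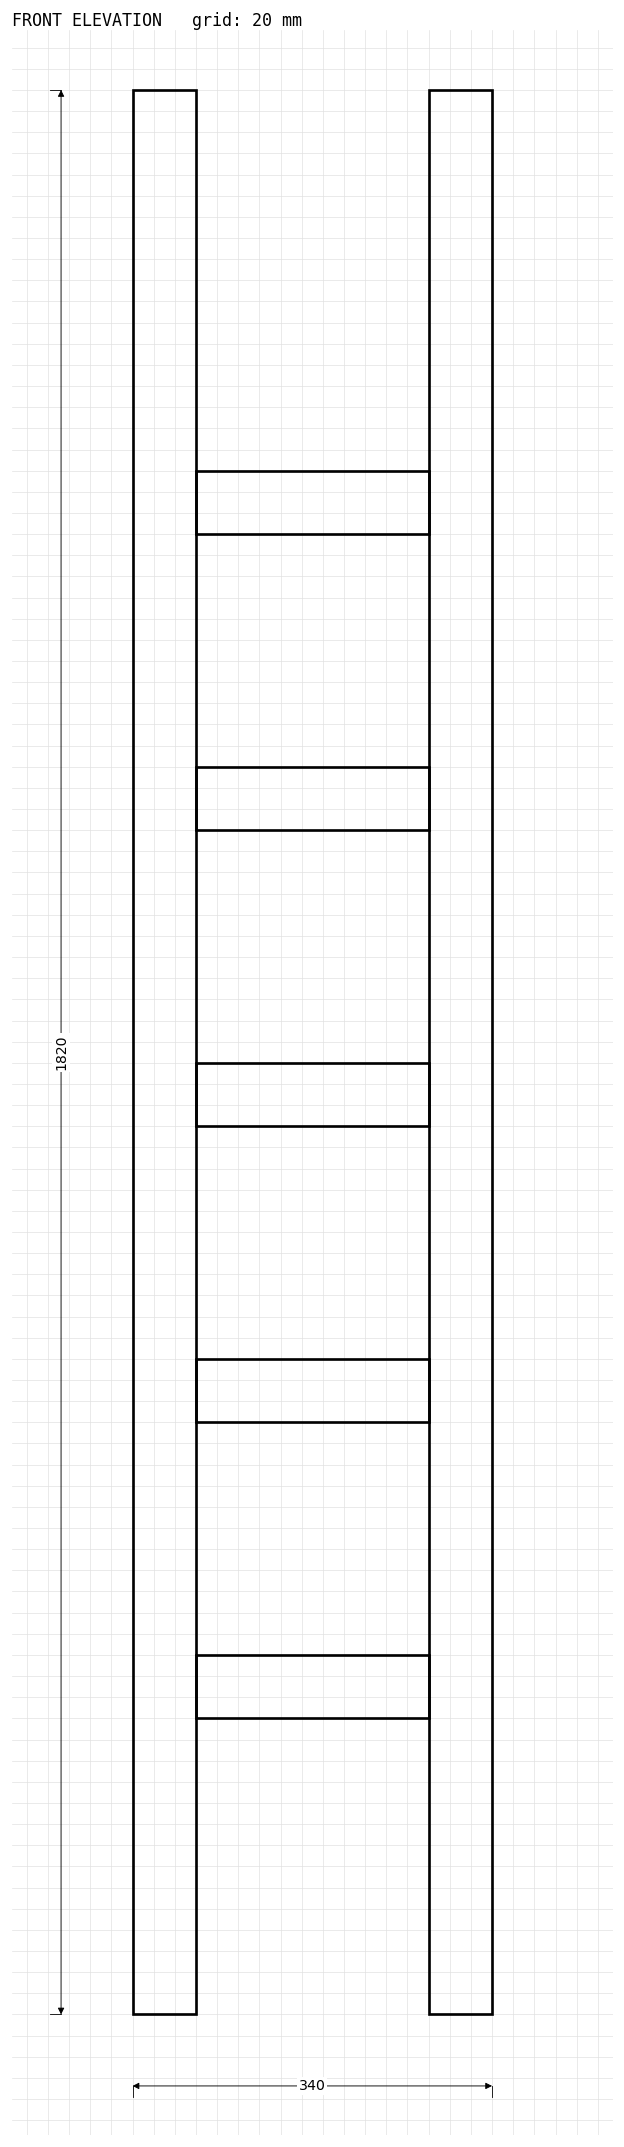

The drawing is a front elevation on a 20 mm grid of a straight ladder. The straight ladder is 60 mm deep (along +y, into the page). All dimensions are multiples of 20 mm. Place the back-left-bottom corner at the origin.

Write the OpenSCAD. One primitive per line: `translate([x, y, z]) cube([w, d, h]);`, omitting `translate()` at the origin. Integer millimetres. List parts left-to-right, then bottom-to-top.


cube([60, 60, 1820]);
translate([60, 0, 280]) cube([220, 60, 60]);
translate([60, 0, 560]) cube([220, 60, 60]);
translate([60, 0, 840]) cube([220, 60, 60]);
translate([60, 0, 1120]) cube([220, 60, 60]);
translate([60, 0, 1400]) cube([220, 60, 60]);
translate([280, 0, 0]) cube([60, 60, 1820]);


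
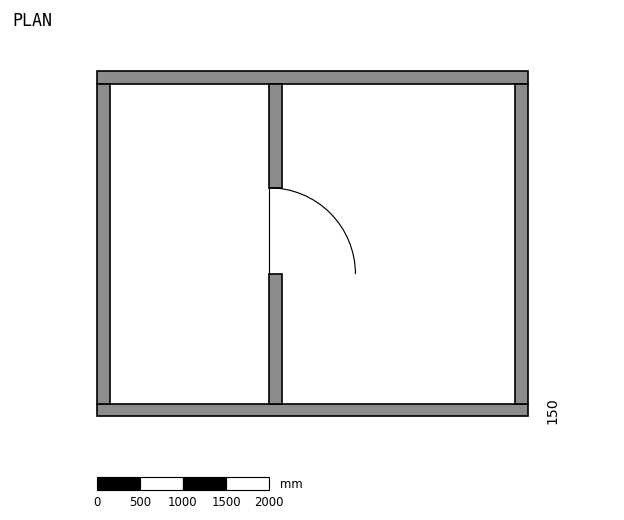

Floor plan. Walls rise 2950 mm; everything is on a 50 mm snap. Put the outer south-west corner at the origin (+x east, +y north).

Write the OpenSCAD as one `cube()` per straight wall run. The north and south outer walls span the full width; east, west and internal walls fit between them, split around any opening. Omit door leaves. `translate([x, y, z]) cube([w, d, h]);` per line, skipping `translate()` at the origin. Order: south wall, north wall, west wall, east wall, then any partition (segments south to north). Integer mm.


cube([5000, 150, 2950]);
translate([0, 3850, 0]) cube([5000, 150, 2950]);
translate([0, 150, 0]) cube([150, 3700, 2950]);
translate([4850, 150, 0]) cube([150, 3700, 2950]);
translate([2000, 150, 0]) cube([150, 1500, 2950]);
translate([2000, 2650, 0]) cube([150, 1200, 2950]);
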